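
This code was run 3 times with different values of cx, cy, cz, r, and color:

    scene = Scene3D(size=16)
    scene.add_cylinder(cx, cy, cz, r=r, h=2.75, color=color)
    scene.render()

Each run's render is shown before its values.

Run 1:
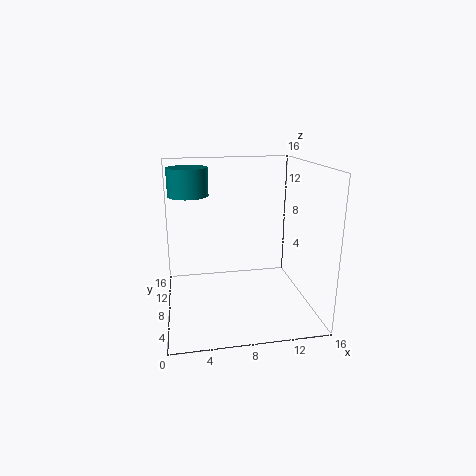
cx = 2.75, cy = 6.5, cz = 13.25, r = 2, color = 'teal'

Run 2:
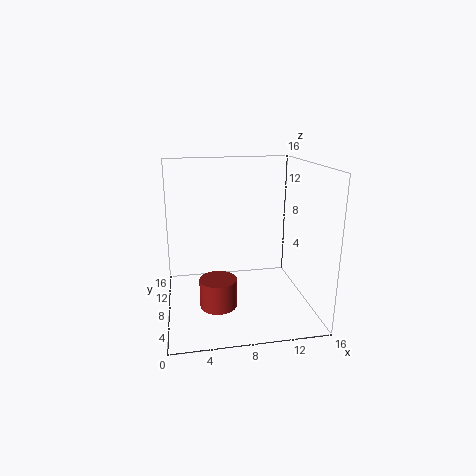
cx = 5, cy = 2, cz = 3.5, r = 1.75, color = 'brown'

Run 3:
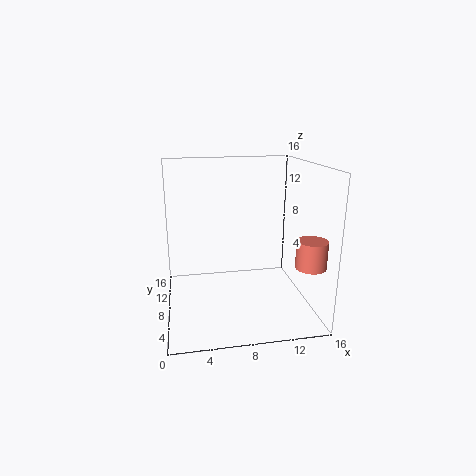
cx = 14, cy = 1.75, cz = 6.75, r = 1.5, color = 'salmon'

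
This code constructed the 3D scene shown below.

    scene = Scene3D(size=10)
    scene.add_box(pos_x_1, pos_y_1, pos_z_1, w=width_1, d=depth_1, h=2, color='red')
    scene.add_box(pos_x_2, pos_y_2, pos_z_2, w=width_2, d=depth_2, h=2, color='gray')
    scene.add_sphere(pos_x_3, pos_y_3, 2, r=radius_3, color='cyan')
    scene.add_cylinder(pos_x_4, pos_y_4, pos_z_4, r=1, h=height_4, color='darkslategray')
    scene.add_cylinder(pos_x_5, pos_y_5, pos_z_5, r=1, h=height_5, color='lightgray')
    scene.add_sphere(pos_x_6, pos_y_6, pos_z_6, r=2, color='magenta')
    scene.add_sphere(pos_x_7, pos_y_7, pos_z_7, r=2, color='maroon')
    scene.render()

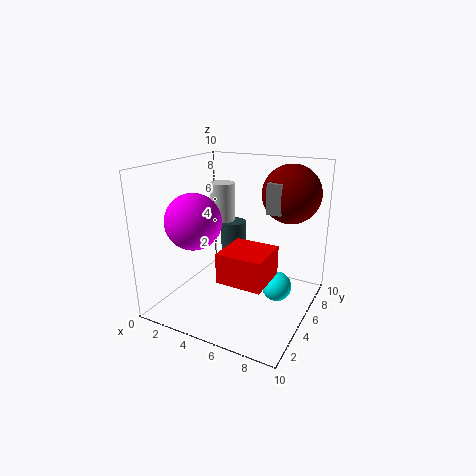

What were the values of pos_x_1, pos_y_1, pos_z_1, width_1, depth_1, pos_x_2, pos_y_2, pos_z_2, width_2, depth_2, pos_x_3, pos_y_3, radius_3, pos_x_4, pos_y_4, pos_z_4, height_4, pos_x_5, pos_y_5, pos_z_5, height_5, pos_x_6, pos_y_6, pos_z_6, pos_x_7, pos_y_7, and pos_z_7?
pos_x_1 = 5
pos_y_1 = 2
pos_z_1 = 3
width_1 = 3
depth_1 = 3
pos_x_2 = 7
pos_y_2 = 5
pos_z_2 = 7
width_2 = 1
depth_2 = 1
pos_x_3 = 8
pos_y_3 = 5
radius_3 = 1
pos_x_4 = 3
pos_y_4 = 8
pos_z_4 = 1
height_4 = 4
pos_x_5 = 2
pos_y_5 = 8
pos_z_5 = 5
height_5 = 3
pos_x_6 = 2
pos_y_6 = 4
pos_z_6 = 6
pos_x_7 = 8
pos_y_7 = 7
pos_z_7 = 8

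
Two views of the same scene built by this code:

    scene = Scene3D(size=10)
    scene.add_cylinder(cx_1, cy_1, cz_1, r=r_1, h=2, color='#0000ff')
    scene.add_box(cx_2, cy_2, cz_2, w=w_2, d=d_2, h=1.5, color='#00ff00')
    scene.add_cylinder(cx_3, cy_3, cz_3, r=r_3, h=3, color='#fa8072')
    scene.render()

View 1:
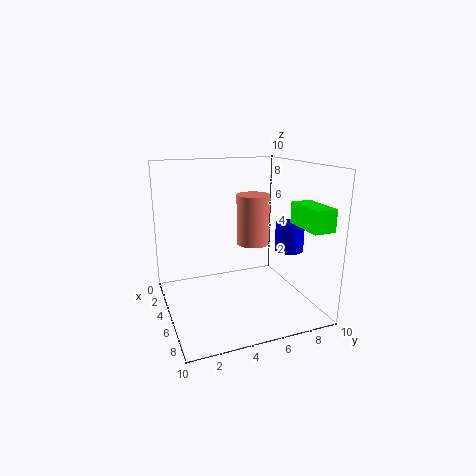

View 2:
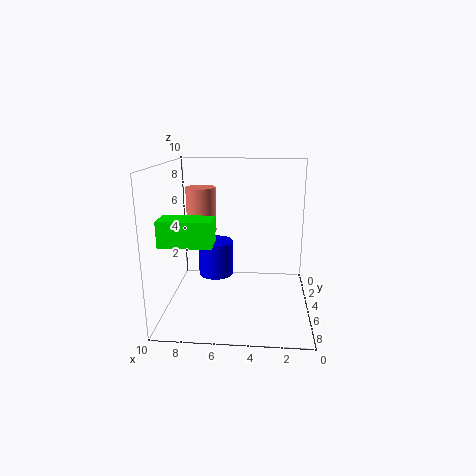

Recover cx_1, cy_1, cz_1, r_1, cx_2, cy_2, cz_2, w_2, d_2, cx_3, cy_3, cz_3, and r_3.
cx_1 = 6, cy_1 = 8.5, cz_1 = 4, r_1 = 1, cx_2 = 6, cy_2 = 8.5, cz_2 = 6, w_2 = 3, d_2 = 1.5, cx_3 = 7.5, cy_3 = 5, cz_3 = 5.5, r_3 = 1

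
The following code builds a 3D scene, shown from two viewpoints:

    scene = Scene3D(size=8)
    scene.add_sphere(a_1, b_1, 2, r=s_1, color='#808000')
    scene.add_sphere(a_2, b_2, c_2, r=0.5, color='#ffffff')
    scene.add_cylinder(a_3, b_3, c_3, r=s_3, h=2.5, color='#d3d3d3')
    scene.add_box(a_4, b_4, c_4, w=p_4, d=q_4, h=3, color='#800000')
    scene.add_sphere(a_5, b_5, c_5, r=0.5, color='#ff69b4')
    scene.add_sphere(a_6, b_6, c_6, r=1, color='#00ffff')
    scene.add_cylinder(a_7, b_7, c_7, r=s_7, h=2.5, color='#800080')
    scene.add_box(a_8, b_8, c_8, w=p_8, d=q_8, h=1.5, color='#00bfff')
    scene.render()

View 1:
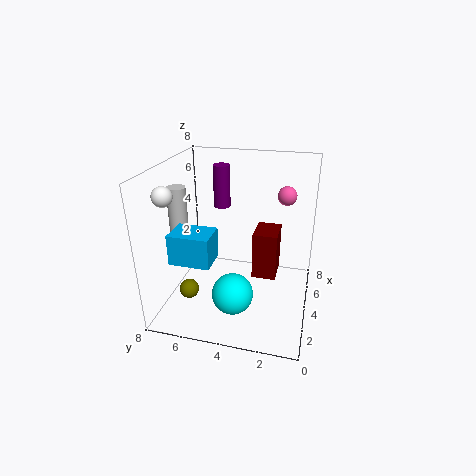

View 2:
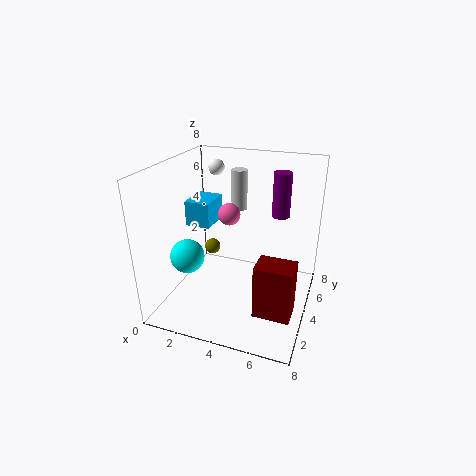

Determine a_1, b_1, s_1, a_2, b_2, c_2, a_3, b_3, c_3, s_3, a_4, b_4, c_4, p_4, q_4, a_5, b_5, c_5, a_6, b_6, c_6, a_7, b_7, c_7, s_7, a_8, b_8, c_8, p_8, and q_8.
a_1 = 1.5
b_1 = 6
s_1 = 0.5
a_2 = 1.5
b_2 = 7
c_2 = 7
a_3 = 3
b_3 = 7
c_3 = 4.5
s_3 = 0.5
a_4 = 5.5
b_4 = 2
c_4 = 0.5
p_4 = 2
q_4 = 1.5
a_5 = 4.5
b_5 = 1.5
c_5 = 6.5
a_6 = 1
b_6 = 3.5
c_6 = 2.5
a_7 = 6
b_7 = 5.5
c_7 = 5
s_7 = 0.5
a_8 = 0.5
b_8 = 4.5
c_8 = 4
p_8 = 1.5
q_8 = 2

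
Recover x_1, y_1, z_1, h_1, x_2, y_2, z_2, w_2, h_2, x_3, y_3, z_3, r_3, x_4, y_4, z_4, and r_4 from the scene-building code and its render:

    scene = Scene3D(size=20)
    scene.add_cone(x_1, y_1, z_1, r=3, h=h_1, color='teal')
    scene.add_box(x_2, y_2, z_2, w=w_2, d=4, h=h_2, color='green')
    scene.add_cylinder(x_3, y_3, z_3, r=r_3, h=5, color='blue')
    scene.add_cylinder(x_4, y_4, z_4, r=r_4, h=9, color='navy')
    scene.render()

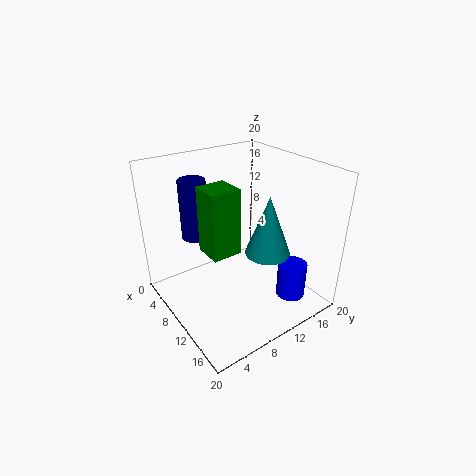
x_1 = 14, y_1 = 12, z_1 = 9, h_1 = 8, x_2 = 8, y_2 = 5, z_2 = 9, w_2 = 4, h_2 = 9, x_3 = 16, y_3 = 15, z_3 = 2, r_3 = 2, x_4 = 3, y_4 = 7, z_4 = 8, r_4 = 2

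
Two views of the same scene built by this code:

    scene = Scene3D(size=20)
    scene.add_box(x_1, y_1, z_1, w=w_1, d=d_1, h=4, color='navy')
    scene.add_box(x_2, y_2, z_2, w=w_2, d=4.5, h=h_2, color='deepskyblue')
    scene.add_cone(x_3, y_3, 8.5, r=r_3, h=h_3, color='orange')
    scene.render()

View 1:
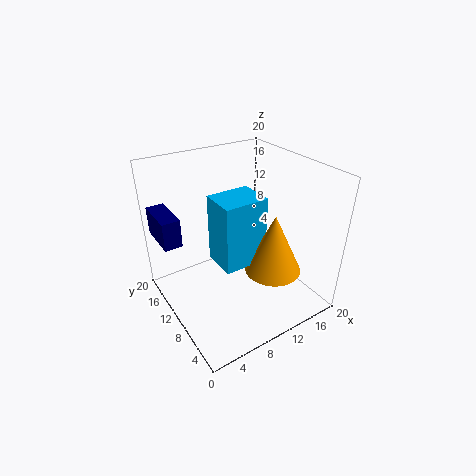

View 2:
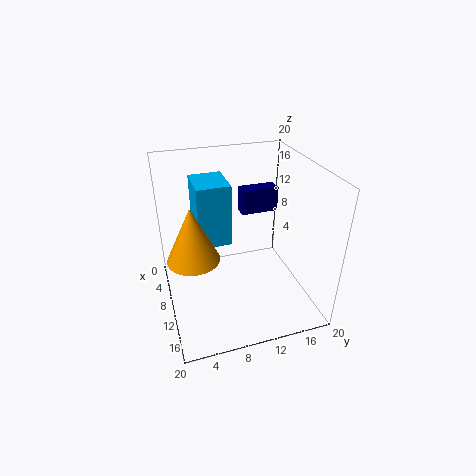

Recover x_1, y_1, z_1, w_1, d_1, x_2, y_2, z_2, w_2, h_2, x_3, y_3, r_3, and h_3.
x_1 = 0.5
y_1 = 13
z_1 = 9.5
w_1 = 2.5
d_1 = 6
x_2 = 5
y_2 = 4.5
z_2 = 9.5
w_2 = 5.5
h_2 = 8.5
x_3 = 11
y_3 = 3.5
r_3 = 3.5
h_3 = 7.5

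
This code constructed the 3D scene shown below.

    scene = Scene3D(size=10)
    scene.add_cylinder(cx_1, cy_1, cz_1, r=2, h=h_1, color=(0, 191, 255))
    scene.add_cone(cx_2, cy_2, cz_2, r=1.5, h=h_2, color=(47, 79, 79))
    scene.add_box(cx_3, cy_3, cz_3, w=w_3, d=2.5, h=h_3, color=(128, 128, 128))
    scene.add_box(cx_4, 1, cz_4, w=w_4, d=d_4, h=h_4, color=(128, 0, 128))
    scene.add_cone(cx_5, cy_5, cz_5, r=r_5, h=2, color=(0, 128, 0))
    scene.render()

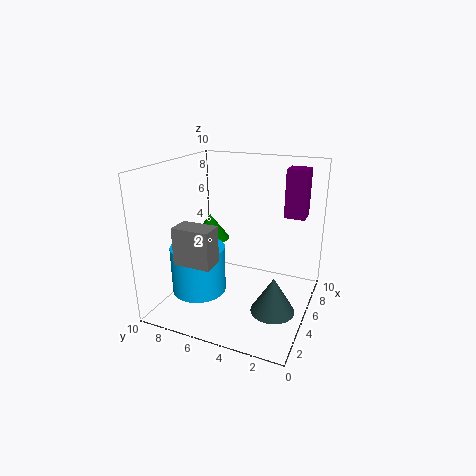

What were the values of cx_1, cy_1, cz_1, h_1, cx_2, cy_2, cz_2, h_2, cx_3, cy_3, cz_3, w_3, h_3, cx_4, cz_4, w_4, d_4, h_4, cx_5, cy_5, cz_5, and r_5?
cx_1 = 4.5
cy_1 = 8
cz_1 = 0.5
h_1 = 3.5
cx_2 = 4
cy_2 = 2
cz_2 = 0.5
h_2 = 2.5
cx_3 = 1.5
cy_3 = 5.5
cz_3 = 4
w_3 = 1.5
h_3 = 2.5
cx_4 = 7.5
cz_4 = 6
w_4 = 1.5
d_4 = 1.5
h_4 = 3.5
cx_5 = 7.5
cy_5 = 8.5
cz_5 = 3.5
r_5 = 1.5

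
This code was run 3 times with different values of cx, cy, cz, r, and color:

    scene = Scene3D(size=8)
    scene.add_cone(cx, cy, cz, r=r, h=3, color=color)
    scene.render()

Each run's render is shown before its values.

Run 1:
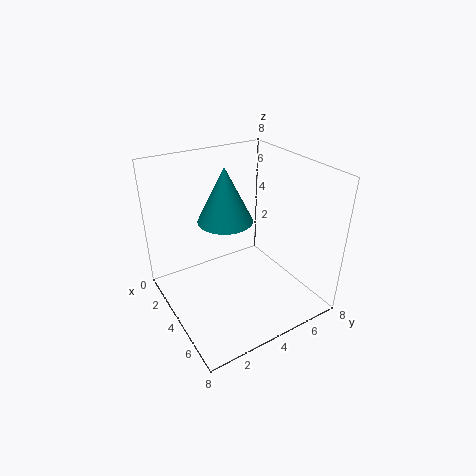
cx = 3.5, cy = 3.5, cz = 5, r = 1.5, color = 'teal'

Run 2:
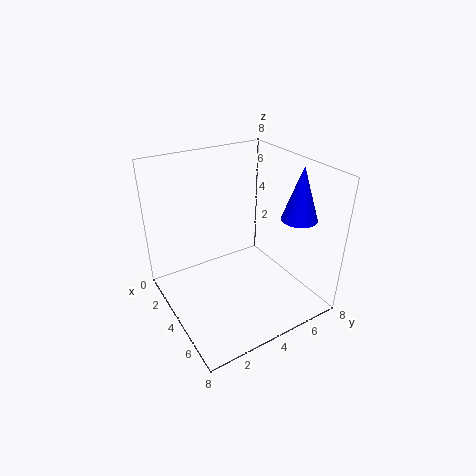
cx = 5.5, cy = 7, cz = 5, r = 1, color = 'blue'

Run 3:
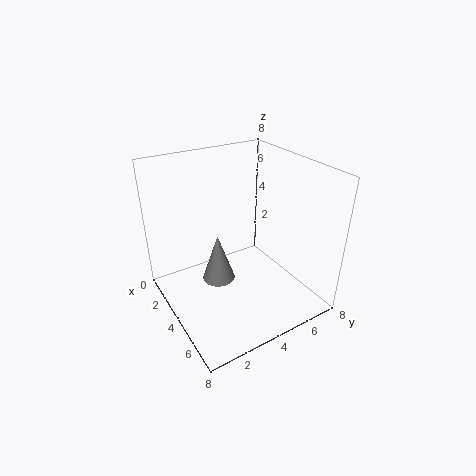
cx = 2.5, cy = 3.5, cz = 0.5, r = 1, color = 'gray'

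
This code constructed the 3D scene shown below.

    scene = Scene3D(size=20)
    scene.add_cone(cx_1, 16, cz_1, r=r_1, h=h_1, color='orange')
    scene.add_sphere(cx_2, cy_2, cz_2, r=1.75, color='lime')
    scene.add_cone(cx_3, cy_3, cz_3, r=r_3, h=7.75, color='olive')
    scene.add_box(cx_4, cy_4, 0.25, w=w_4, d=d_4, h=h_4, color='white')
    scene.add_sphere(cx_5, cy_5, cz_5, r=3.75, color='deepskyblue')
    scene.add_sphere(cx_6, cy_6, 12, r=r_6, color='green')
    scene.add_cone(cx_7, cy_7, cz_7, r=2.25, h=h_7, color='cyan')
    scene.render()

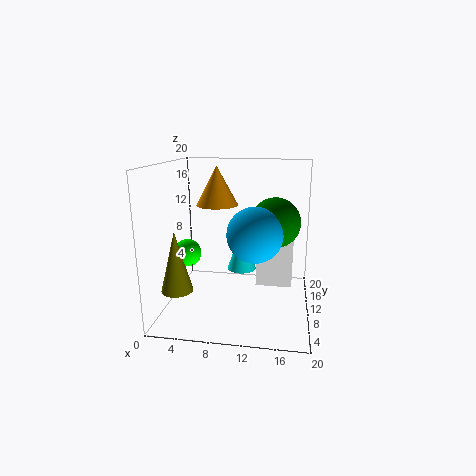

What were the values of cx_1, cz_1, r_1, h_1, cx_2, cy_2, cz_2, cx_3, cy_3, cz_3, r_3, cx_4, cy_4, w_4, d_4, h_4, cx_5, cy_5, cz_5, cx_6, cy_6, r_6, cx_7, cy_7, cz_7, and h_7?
cx_1 = 5.75; cz_1 = 13.25; r_1 = 3.25; h_1 = 6; cx_2 = 4.25; cy_2 = 5.25; cz_2 = 9.25; cx_3 = 3.25; cy_3 = 3.5; cz_3 = 4.75; r_3 = 2; cx_4 = 12; cy_4 = 15.5; w_4 = 5.75; d_4 = 4.5; h_4 = 8.75; cx_5 = 12.5; cy_5 = 8.5; cz_5 = 11; cx_6 = 15; cy_6 = 11.5; r_6 = 3.5; cx_7 = 9.75; cy_7 = 15.25; cz_7 = 3.25; h_7 = 7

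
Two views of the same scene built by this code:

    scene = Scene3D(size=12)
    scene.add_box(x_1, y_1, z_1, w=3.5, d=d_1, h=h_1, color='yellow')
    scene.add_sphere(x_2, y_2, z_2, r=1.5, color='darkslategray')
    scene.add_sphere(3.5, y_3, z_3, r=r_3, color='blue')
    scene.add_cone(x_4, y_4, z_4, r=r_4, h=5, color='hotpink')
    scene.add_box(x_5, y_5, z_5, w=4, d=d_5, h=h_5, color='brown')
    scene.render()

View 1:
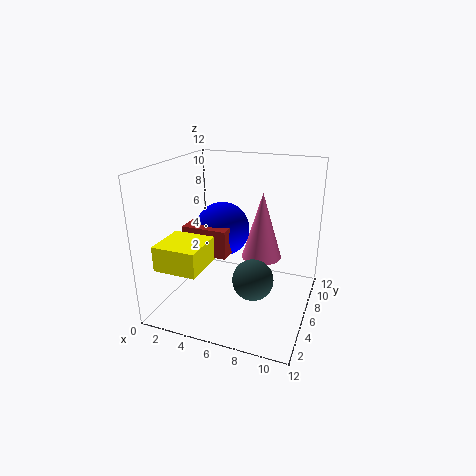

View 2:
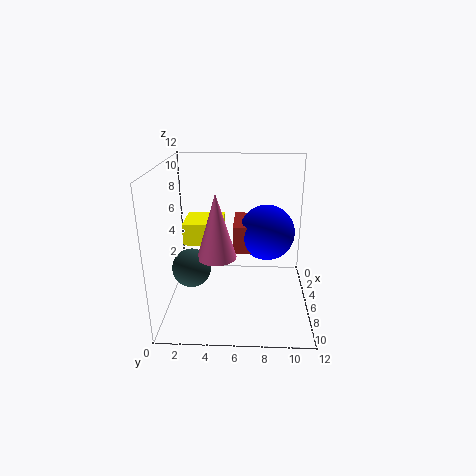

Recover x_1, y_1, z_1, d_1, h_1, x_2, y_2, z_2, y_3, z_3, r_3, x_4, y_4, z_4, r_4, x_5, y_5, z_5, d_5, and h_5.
x_1 = 1; y_1 = 1; z_1 = 4.5; d_1 = 3.5; h_1 = 2; x_2 = 8.5; y_2 = 2.5; z_2 = 4.5; y_3 = 8.5; z_3 = 5.5; r_3 = 2.5; x_4 = 8.5; y_4 = 4.5; z_4 = 5.5; r_4 = 1.5; x_5 = 1; y_5 = 5.5; z_5 = 4; d_5 = 2; h_5 = 2.5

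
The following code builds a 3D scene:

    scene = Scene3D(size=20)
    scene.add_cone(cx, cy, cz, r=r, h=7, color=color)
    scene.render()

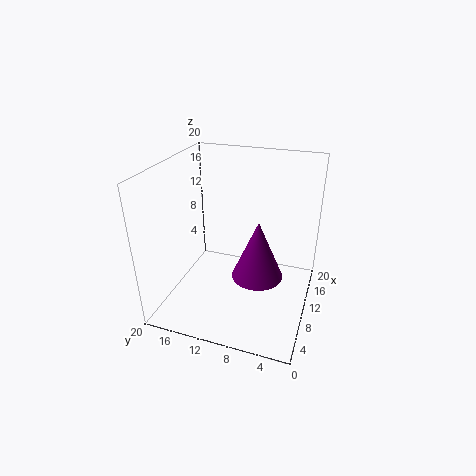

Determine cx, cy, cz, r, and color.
cx = 4; cy = 5.5; cz = 9; r = 3; color = 'purple'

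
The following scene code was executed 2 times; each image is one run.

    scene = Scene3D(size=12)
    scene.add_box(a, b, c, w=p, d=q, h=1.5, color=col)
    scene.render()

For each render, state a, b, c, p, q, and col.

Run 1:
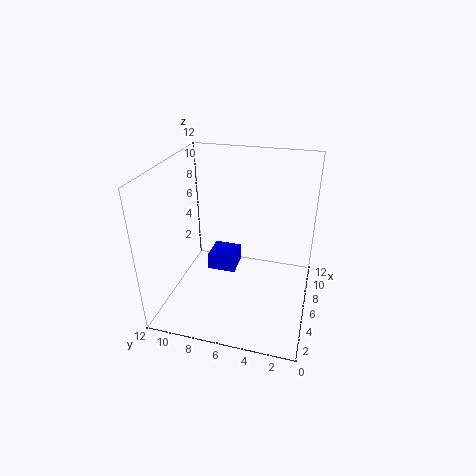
a = 6.5, b = 6.5, c = 2, p = 2.5, q = 2.5, col = 'blue'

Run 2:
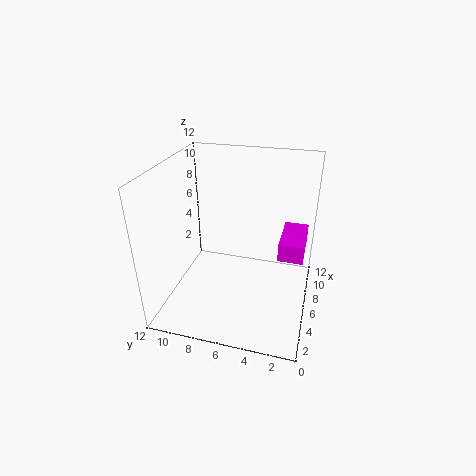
a = 5, b = 0.5, c = 5, p = 4, q = 2, col = 'magenta'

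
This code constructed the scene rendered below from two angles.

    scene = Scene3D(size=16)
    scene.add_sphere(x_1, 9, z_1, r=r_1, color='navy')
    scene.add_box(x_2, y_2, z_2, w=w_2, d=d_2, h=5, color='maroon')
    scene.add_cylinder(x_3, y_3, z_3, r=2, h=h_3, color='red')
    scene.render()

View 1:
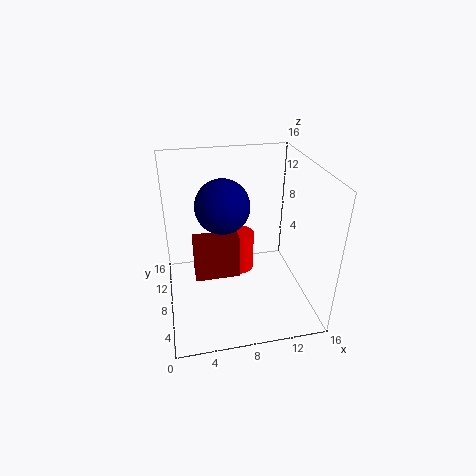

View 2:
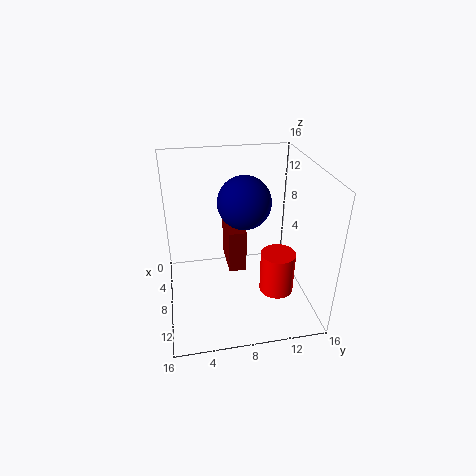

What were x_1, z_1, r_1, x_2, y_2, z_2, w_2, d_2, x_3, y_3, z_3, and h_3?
x_1 = 6.5
z_1 = 11.5
r_1 = 3
x_2 = 3
y_2 = 7
z_2 = 3.5
w_2 = 5
d_2 = 2
x_3 = 9
y_3 = 12.5
z_3 = 1
h_3 = 5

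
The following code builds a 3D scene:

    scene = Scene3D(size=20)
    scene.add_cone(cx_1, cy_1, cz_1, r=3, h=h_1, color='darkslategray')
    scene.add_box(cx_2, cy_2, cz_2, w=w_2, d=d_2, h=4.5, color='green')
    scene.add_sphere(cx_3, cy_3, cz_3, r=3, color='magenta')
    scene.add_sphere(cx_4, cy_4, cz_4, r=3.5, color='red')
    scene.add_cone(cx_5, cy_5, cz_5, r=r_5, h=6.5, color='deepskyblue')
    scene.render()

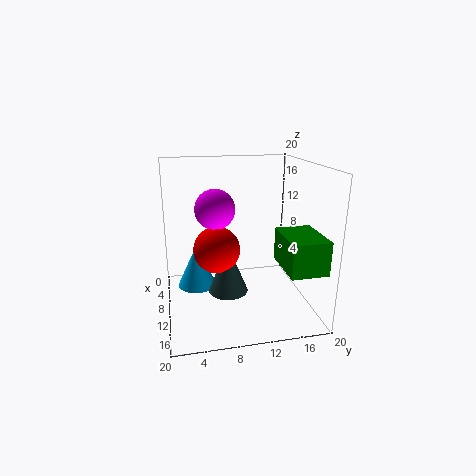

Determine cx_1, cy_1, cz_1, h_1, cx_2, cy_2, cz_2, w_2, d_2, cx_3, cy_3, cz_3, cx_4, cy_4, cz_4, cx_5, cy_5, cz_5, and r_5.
cx_1 = 7.5
cy_1 = 9
cz_1 = 0.5
h_1 = 7.5
cx_2 = 11
cy_2 = 15
cz_2 = 7
w_2 = 7
d_2 = 5
cx_3 = 5.5
cy_3 = 7.5
cz_3 = 13
cx_4 = 6.5
cy_4 = 7.5
cz_4 = 7
cx_5 = 4.5
cy_5 = 4.5
cz_5 = 0.5
r_5 = 3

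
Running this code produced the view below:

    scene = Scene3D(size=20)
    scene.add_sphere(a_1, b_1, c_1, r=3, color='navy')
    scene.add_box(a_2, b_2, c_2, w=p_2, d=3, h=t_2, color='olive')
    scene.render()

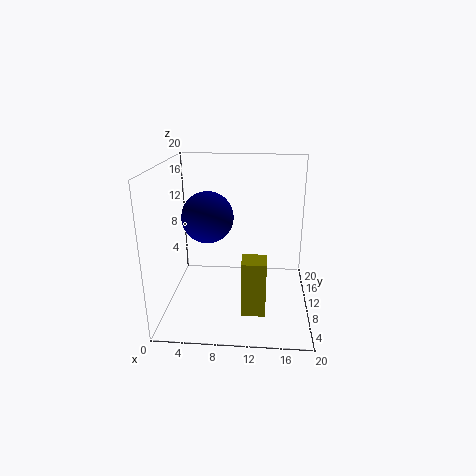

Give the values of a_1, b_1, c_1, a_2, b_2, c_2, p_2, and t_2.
a_1 = 7, b_1 = 4, c_1 = 15, a_2 = 11, b_2 = 2, c_2 = 3, p_2 = 3, t_2 = 7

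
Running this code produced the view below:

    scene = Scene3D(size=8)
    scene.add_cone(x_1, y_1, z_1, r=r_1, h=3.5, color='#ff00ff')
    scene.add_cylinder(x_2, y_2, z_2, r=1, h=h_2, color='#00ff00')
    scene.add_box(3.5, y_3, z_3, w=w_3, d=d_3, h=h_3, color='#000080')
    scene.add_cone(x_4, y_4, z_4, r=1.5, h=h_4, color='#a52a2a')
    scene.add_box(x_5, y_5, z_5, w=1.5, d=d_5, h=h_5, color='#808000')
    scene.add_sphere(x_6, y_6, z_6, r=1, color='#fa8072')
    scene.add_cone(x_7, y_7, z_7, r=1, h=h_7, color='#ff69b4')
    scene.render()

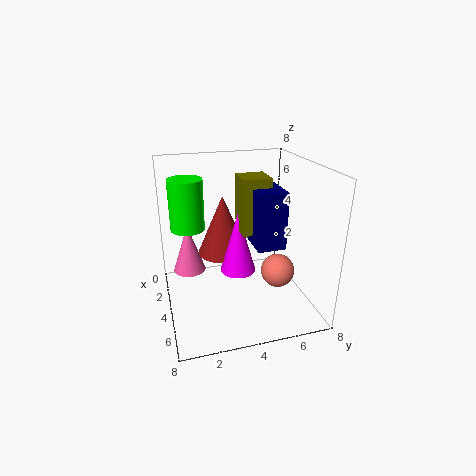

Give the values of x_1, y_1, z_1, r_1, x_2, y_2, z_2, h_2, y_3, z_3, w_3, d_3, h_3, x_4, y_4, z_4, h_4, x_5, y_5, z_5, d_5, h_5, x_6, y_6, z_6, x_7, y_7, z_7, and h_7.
x_1 = 4, y_1 = 4, z_1 = 2, r_1 = 1, x_2 = 2, y_2 = 1.5, z_2 = 4, h_2 = 3, y_3 = 4.5, z_3 = 4, w_3 = 2.5, d_3 = 1.5, h_3 = 3, x_4 = 2.5, y_4 = 3.5, z_4 = 2.5, h_4 = 3.5, x_5 = 3.5, y_5 = 4, z_5 = 4.5, d_5 = 1.5, h_5 = 3, x_6 = 4, y_6 = 6.5, z_6 = 1.5, x_7 = 1.5, y_7 = 1.5, z_7 = 1, h_7 = 3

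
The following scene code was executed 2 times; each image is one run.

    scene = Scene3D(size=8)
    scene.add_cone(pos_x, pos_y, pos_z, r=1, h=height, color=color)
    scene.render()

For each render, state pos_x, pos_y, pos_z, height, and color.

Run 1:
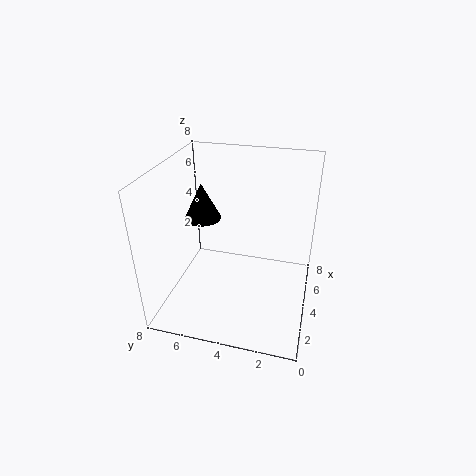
pos_x = 4
pos_y = 6
pos_z = 5
height = 2
color = 'black'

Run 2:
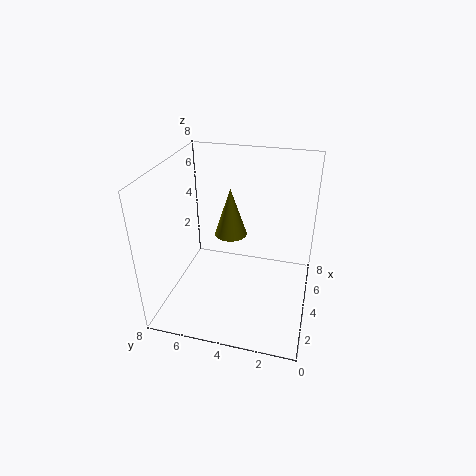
pos_x = 6
pos_y = 5
pos_z = 3
height = 3
color = 'olive'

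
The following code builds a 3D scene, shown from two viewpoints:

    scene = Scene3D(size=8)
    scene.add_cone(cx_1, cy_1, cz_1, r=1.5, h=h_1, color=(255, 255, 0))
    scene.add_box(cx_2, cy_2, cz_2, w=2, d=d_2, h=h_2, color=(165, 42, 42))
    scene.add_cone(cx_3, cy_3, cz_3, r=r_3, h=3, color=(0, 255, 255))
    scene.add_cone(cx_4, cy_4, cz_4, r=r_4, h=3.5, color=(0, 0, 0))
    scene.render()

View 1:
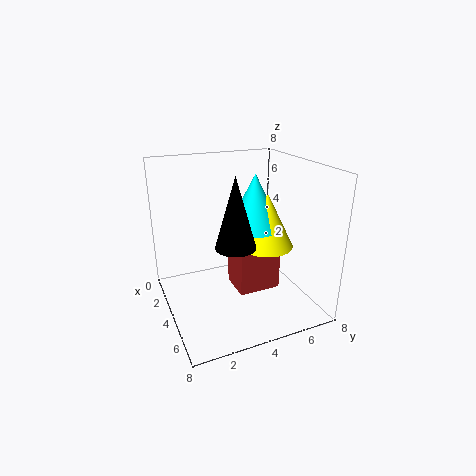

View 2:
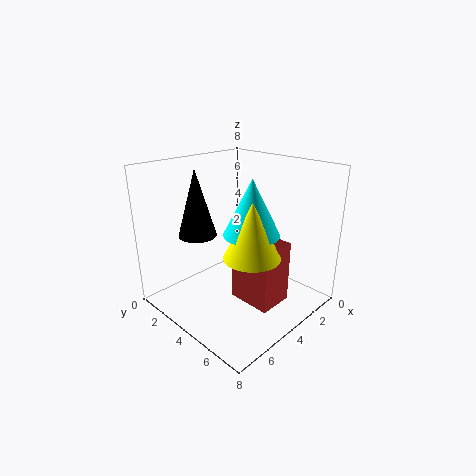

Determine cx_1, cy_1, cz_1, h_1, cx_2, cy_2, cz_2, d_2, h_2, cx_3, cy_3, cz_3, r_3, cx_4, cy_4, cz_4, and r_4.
cx_1 = 4.5
cy_1 = 5.5
cz_1 = 3.5
h_1 = 3
cx_2 = 2.5
cy_2 = 4
cz_2 = 0.5
d_2 = 2.5
h_2 = 3.5
cx_3 = 4
cy_3 = 5
cz_3 = 4.5
r_3 = 1.5
cx_4 = 6
cy_4 = 3
cz_4 = 4.5
r_4 = 1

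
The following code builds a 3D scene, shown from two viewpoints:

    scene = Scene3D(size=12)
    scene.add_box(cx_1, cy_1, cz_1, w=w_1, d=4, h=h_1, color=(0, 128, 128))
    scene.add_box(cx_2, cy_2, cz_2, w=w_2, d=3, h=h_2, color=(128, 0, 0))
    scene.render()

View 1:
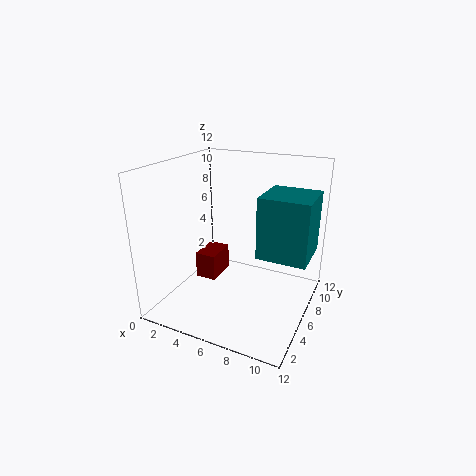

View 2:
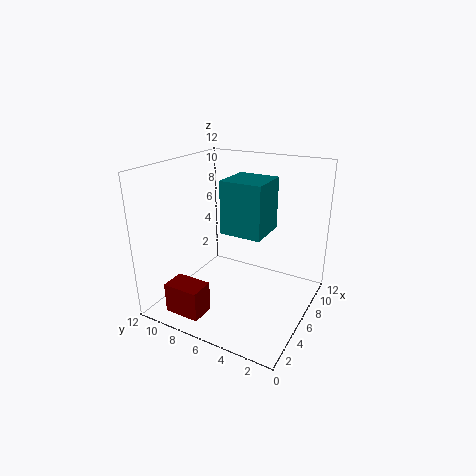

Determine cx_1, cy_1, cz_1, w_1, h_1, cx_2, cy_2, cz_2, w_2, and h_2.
cx_1 = 8
cy_1 = 5
cz_1 = 5
w_1 = 4
h_1 = 5
cx_2 = 1
cy_2 = 7
cz_2 = 0.5
w_2 = 2
h_2 = 2.5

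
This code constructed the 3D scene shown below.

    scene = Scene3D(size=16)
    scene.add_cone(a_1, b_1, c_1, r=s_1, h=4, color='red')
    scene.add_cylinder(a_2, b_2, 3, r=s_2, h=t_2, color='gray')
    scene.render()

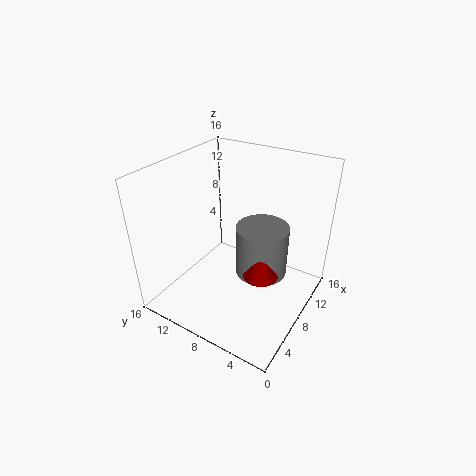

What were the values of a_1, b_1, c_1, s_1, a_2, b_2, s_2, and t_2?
a_1 = 8; b_1 = 5; c_1 = 4; s_1 = 2; a_2 = 10; b_2 = 6; s_2 = 3; t_2 = 6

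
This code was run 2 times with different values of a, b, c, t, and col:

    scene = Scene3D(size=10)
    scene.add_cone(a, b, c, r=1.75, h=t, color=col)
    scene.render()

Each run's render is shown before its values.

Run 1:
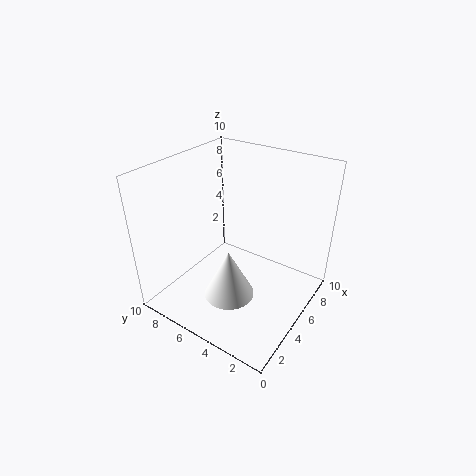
a = 3.5; b = 4.75; c = 1.25; t = 3.5; col = 'white'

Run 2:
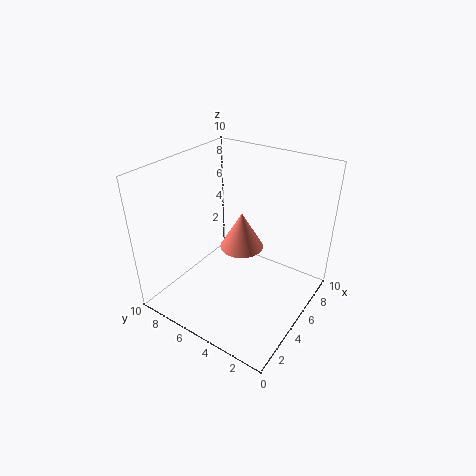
a = 7.75; b = 6.5; c = 2.25; t = 3; col = 'salmon'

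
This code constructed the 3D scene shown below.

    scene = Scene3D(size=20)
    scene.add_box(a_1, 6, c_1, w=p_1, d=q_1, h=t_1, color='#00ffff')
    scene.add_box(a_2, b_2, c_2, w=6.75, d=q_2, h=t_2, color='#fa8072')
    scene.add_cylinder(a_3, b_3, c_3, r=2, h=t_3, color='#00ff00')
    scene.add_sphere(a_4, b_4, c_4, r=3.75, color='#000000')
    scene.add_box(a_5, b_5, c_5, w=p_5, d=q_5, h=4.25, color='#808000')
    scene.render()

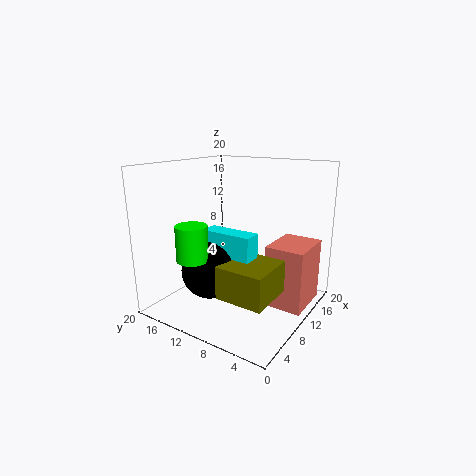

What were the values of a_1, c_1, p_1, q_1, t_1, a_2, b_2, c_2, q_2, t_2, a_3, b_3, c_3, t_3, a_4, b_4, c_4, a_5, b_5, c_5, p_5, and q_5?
a_1 = 6
c_1 = 4.5
p_1 = 2.5
q_1 = 7
t_1 = 7.25
a_2 = 9.5
b_2 = 0.25
c_2 = 1.25
q_2 = 5.25
t_2 = 8.5
a_3 = 2.75
b_3 = 12
c_3 = 8.75
t_3 = 4.5
a_4 = 5.5
b_4 = 11.5
c_4 = 6.5
a_5 = 3
b_5 = 2.5
c_5 = 4.25
p_5 = 6.5
q_5 = 6.25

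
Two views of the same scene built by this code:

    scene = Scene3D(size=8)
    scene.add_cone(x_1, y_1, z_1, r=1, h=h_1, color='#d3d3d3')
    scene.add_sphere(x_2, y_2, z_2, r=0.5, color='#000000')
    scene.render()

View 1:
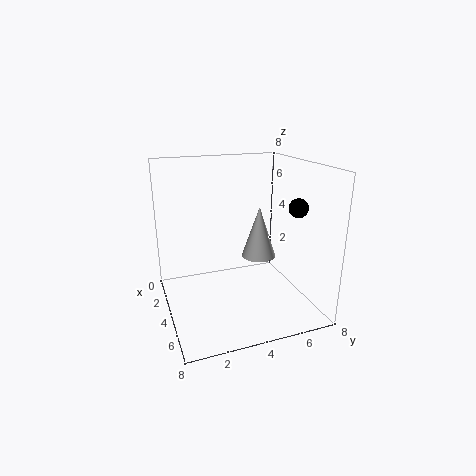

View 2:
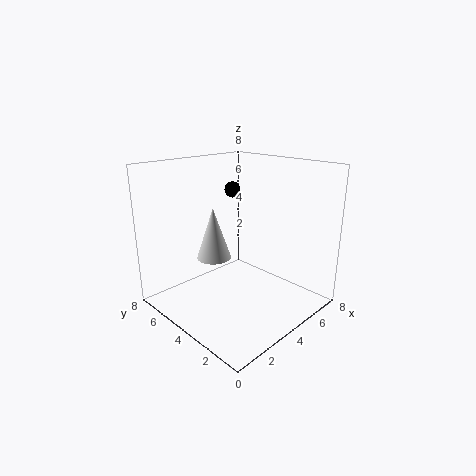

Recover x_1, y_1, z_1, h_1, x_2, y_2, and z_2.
x_1 = 3.5; y_1 = 5.5; z_1 = 2.5; h_1 = 3; x_2 = 6; y_2 = 6.5; z_2 = 6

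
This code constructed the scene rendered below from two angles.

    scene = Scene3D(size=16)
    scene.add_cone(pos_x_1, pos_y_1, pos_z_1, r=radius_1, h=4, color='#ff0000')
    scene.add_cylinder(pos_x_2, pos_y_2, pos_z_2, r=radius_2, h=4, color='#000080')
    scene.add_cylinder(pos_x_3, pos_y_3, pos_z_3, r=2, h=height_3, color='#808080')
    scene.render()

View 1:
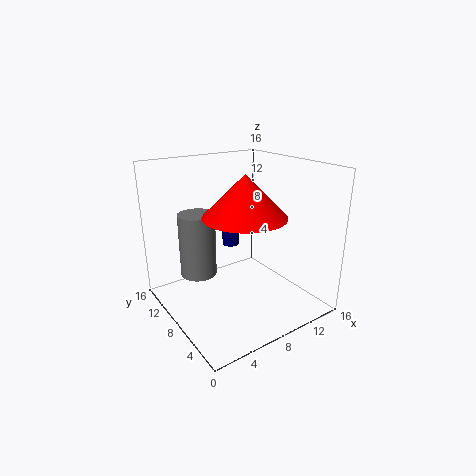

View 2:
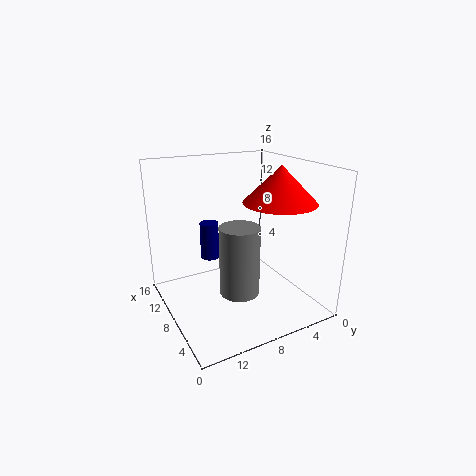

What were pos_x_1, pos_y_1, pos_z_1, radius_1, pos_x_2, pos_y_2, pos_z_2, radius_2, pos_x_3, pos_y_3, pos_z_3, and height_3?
pos_x_1 = 6
pos_y_1 = 4
pos_z_1 = 12
radius_1 = 4
pos_x_2 = 9
pos_y_2 = 11
pos_z_2 = 6
radius_2 = 1
pos_x_3 = 4
pos_y_3 = 10
pos_z_3 = 4
height_3 = 7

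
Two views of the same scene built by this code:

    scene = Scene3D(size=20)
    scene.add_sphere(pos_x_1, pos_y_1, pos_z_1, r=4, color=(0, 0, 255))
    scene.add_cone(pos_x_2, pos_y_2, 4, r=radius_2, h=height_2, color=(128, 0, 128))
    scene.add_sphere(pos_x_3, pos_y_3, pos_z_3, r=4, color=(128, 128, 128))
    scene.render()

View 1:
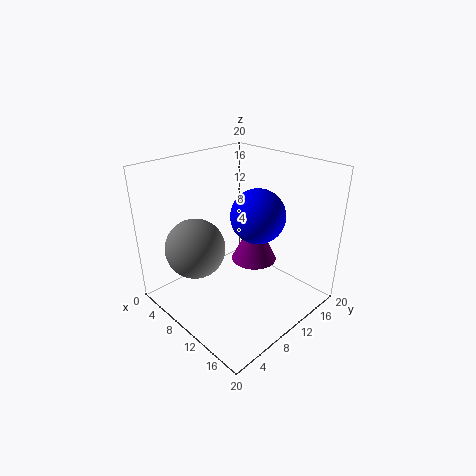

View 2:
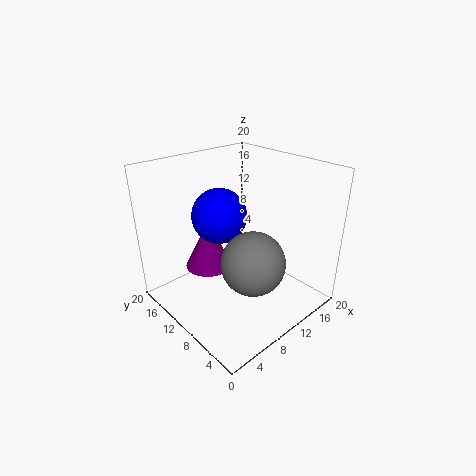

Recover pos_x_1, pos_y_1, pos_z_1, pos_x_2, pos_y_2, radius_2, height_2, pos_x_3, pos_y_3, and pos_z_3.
pos_x_1 = 10
pos_y_1 = 14
pos_z_1 = 12
pos_x_2 = 8.5
pos_y_2 = 15
radius_2 = 3.5
height_2 = 7
pos_x_3 = 7.5
pos_y_3 = 4.5
pos_z_3 = 9.5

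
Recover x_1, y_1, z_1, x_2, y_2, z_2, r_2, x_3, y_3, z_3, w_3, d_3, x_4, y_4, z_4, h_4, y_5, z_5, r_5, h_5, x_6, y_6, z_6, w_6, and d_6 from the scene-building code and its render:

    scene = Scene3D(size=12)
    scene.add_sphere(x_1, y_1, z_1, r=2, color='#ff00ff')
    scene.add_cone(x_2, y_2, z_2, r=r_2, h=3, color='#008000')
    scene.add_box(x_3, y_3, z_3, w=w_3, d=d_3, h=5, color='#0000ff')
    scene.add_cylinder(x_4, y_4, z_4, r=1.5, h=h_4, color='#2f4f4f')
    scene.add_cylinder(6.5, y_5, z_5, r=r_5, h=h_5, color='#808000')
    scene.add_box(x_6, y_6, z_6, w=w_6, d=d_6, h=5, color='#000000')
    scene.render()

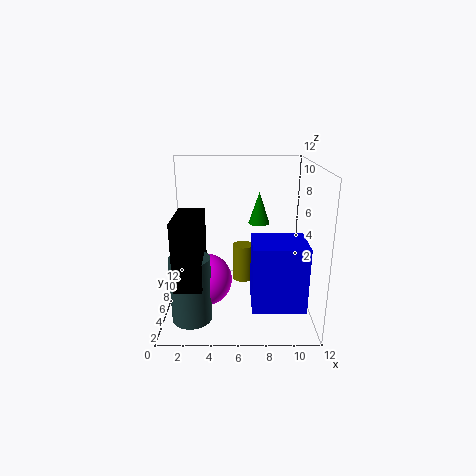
x_1 = 3.5; y_1 = 3.5; z_1 = 3.5; x_2 = 8; y_2 = 10; z_2 = 6; r_2 = 1; x_3 = 7; y_3 = 1; z_3 = 2; w_3 = 4; d_3 = 3.5; x_4 = 2.5; y_4 = 2; z_4 = 1; h_4 = 5; y_5 = 9.5; z_5 = 0.5; r_5 = 1; h_5 = 3.5; x_6 = 1.5; y_6 = 0.5; z_6 = 4; w_6 = 2; d_6 = 4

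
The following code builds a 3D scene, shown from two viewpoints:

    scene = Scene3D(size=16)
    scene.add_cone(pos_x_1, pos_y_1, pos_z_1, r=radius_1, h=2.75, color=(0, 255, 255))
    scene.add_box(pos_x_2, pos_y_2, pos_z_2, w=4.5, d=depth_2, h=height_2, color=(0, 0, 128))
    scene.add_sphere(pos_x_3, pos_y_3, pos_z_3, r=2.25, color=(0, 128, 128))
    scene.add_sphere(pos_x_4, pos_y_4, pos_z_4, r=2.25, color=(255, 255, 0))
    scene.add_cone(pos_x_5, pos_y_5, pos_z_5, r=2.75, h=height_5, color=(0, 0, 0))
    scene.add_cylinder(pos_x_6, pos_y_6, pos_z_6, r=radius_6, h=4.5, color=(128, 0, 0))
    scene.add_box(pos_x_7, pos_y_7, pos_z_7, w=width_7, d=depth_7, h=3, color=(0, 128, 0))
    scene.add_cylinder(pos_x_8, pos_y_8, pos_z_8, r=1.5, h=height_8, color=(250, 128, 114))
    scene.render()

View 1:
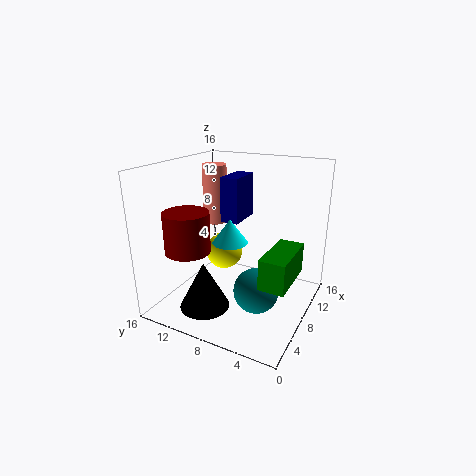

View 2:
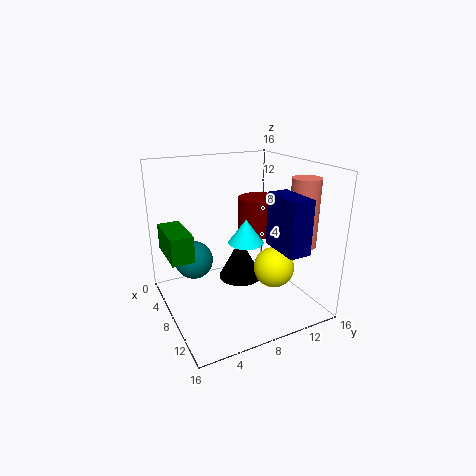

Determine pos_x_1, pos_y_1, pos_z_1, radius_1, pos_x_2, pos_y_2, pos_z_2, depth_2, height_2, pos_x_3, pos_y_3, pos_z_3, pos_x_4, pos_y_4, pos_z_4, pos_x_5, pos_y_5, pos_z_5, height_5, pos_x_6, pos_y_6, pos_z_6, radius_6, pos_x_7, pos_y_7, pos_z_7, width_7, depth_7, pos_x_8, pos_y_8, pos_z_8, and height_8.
pos_x_1 = 8
pos_y_1 = 9
pos_z_1 = 7.25
radius_1 = 2
pos_x_2 = 11
pos_y_2 = 9.75
pos_z_2 = 8.25
depth_2 = 2.25
height_2 = 5.5
pos_x_3 = 4.25
pos_y_3 = 4
pos_z_3 = 4.5
pos_x_4 = 10.5
pos_y_4 = 11.25
pos_z_4 = 4.75
pos_x_5 = 4.25
pos_y_5 = 10.25
pos_z_5 = 0.75
height_5 = 5.25
pos_x_6 = 4.75
pos_y_6 = 12.5
pos_z_6 = 6.75
radius_6 = 2.5
pos_x_7 = 2.25
pos_y_7 = 0.5
pos_z_7 = 6
width_7 = 5.5
depth_7 = 2.5
pos_x_8 = 12.25
pos_y_8 = 13.5
pos_z_8 = 7.75
height_8 = 7.25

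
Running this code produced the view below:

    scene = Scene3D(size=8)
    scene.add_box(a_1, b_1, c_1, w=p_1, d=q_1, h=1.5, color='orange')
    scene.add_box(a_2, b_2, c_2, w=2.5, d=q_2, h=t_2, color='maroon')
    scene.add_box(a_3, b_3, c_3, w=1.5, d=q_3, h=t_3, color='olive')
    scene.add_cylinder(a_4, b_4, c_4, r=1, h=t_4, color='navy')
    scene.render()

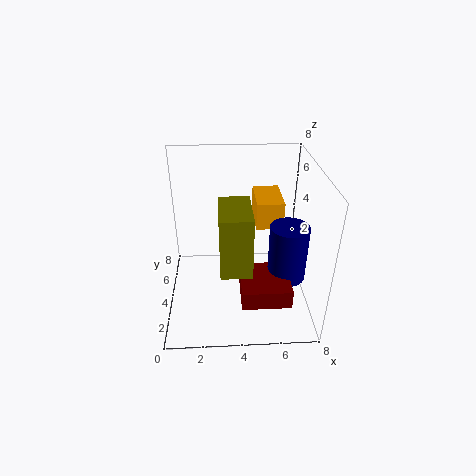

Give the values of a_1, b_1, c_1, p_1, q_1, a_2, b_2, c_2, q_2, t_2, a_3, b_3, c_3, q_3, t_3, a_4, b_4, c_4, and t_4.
a_1 = 5, b_1 = 4, c_1 = 4.5, p_1 = 1.5, q_1 = 2.5, a_2 = 4, b_2 = 0.5, c_2 = 2, q_2 = 2.5, t_2 = 1, a_3 = 3, b_3 = 0.5, c_3 = 4, q_3 = 2.5, t_3 = 3, a_4 = 6.5, b_4 = 2.5, c_4 = 2.5, t_4 = 3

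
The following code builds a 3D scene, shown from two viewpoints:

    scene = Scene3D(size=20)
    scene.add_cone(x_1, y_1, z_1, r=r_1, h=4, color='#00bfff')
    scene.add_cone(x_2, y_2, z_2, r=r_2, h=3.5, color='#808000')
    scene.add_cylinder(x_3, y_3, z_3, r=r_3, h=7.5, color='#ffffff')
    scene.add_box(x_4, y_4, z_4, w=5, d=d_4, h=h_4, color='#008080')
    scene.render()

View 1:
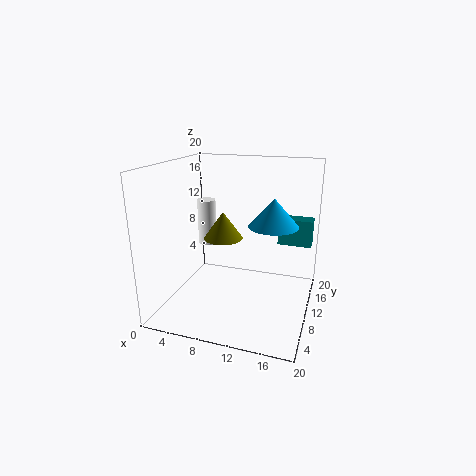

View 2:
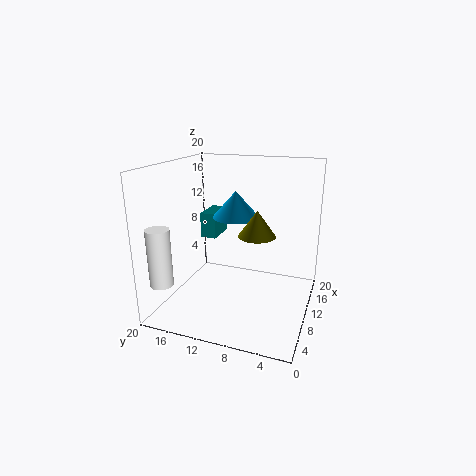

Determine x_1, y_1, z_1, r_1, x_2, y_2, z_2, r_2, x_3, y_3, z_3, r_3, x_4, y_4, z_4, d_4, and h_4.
x_1 = 14.5, y_1 = 12, z_1 = 11.5, r_1 = 3.5, x_2 = 9, y_2 = 7, z_2 = 11, r_2 = 2.5, x_3 = 2, y_3 = 17.5, z_3 = 5.5, r_3 = 1.5, x_4 = 14.5, y_4 = 15.5, z_4 = 7.5, d_4 = 2.5, h_4 = 4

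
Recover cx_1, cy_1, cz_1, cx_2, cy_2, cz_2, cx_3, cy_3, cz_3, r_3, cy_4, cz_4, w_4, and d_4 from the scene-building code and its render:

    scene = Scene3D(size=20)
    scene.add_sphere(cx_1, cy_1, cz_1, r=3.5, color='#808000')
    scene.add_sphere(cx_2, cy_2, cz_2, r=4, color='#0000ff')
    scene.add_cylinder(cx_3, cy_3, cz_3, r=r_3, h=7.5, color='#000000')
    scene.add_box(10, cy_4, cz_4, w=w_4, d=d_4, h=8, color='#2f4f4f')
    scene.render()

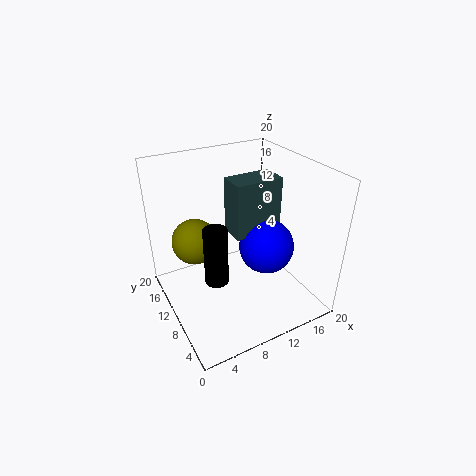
cx_1 = 6
cy_1 = 16.5
cz_1 = 7
cx_2 = 14.5
cy_2 = 9.5
cz_2 = 7.5
cx_3 = 5
cy_3 = 6.5
cz_3 = 7
r_3 = 1.5
cy_4 = 10
cz_4 = 9.5
w_4 = 7
d_4 = 4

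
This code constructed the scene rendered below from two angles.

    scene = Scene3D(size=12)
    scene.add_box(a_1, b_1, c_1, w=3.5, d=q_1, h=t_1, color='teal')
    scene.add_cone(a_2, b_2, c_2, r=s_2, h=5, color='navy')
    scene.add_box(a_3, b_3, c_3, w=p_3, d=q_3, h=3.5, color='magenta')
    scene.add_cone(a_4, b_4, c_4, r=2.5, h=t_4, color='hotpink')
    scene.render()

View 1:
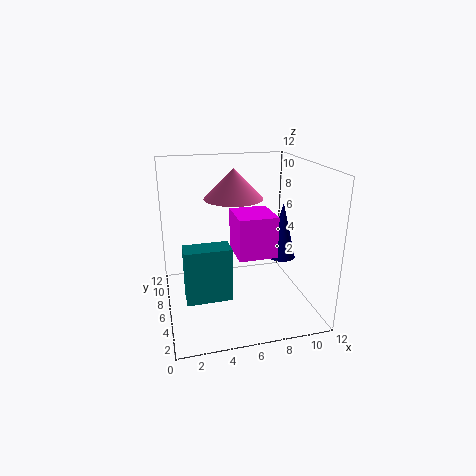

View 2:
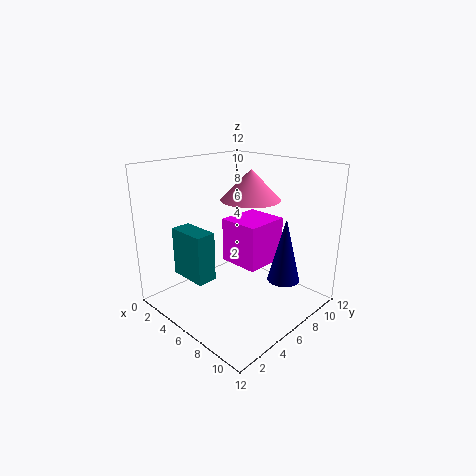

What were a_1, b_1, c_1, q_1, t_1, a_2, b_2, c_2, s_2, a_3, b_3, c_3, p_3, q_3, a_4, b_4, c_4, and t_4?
a_1 = 1.25
b_1 = 2.75
c_1 = 2.25
q_1 = 1.75
t_1 = 4.25
a_2 = 10.25
b_2 = 6.75
c_2 = 3.5
s_2 = 1.25
a_3 = 5.75
b_3 = 4.5
c_3 = 4.5
p_3 = 3.25
q_3 = 3.5
a_4 = 6
b_4 = 7.5
c_4 = 9
t_4 = 2.5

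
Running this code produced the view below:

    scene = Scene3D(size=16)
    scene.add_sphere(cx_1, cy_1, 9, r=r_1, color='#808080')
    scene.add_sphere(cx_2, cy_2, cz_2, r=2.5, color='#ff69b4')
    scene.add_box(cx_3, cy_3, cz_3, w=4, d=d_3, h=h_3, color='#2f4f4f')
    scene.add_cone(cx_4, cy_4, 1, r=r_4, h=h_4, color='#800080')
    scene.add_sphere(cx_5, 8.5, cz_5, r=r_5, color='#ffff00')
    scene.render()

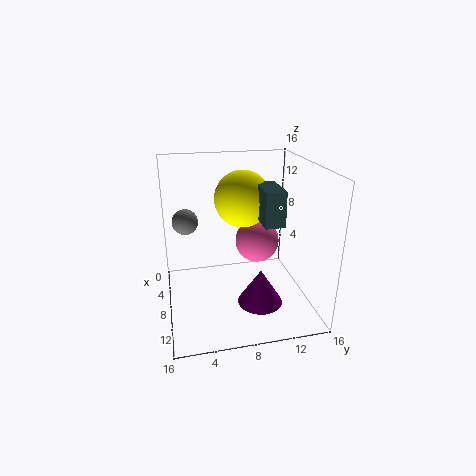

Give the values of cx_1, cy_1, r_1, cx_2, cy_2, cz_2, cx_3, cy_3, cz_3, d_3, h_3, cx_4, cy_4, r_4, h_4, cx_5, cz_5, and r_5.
cx_1 = 4.5
cy_1 = 2.5
r_1 = 1.5
cx_2 = 7
cy_2 = 10.5
cz_2 = 7
cx_3 = 9
cy_3 = 9.5
cz_3 = 11
d_3 = 2
h_3 = 3.5
cx_4 = 10.5
cy_4 = 10
r_4 = 2.5
h_4 = 4
cx_5 = 8
cz_5 = 12.5
r_5 = 3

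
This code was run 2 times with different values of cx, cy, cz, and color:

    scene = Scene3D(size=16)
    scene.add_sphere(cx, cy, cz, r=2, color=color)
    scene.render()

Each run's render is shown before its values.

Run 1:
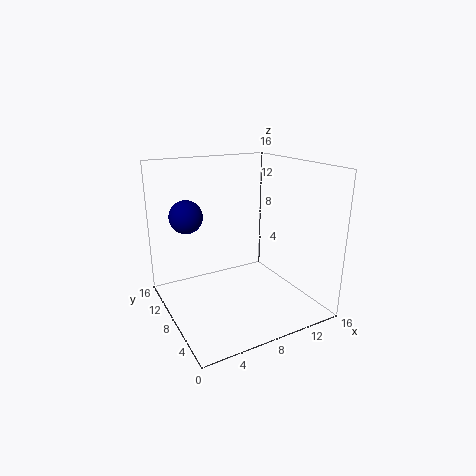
cx = 4, cy = 13.5, cz = 9.5, color = 'navy'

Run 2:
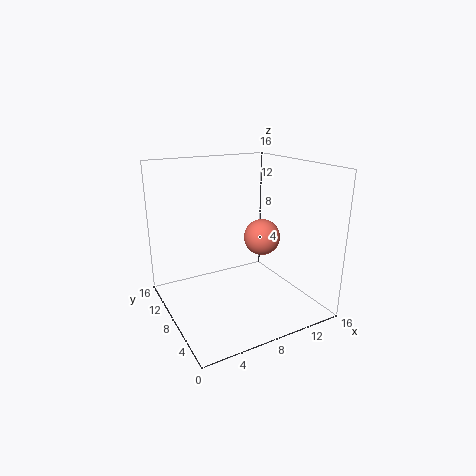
cx = 10.5, cy = 7, cz = 8, color = 'salmon'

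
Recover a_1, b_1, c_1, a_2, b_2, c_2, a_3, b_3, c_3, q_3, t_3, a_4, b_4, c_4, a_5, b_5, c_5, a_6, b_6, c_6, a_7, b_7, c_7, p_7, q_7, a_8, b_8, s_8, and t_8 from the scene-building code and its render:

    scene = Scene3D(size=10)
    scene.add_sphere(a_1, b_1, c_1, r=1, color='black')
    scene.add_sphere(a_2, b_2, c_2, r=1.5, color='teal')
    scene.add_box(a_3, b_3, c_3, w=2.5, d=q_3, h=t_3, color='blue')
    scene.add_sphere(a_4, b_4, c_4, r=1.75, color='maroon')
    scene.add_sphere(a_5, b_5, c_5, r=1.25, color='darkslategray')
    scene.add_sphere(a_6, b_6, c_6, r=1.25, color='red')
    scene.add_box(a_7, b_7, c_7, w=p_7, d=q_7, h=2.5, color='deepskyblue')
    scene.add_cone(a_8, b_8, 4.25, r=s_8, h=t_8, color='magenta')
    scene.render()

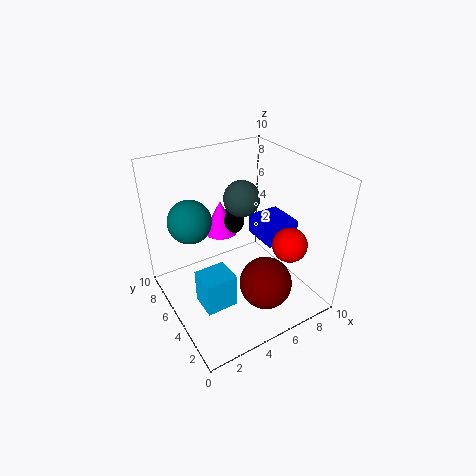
a_1 = 5.75; b_1 = 7.25; c_1 = 5; a_2 = 2.25; b_2 = 6.75; c_2 = 6.25; a_3 = 7.25; b_3 = 4.25; c_3 = 3.75; q_3 = 2.75; t_3 = 1.5; a_4 = 5.5; b_4 = 2.25; c_4 = 2.75; a_5 = 5.75; b_5 = 5.75; c_5 = 7.5; a_6 = 8.25; b_6 = 3.25; c_6 = 4.25; a_7 = 1.75; b_7 = 3.5; c_7 = 0.5; p_7 = 2.25; q_7 = 2; a_8 = 5; b_8 = 7.5; s_8 = 1.25; t_8 = 2.5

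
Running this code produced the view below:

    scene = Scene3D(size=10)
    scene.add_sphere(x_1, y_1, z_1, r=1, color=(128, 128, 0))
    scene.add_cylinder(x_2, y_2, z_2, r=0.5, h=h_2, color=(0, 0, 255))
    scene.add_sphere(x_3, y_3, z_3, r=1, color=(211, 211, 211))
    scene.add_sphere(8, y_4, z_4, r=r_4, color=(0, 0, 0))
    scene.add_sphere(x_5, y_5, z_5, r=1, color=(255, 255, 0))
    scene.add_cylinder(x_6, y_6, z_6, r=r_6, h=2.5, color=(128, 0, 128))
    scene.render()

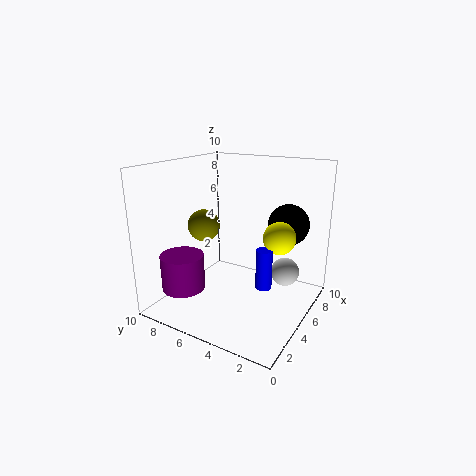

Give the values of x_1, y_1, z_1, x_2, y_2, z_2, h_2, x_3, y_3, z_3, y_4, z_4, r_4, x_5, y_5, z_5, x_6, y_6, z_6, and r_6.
x_1 = 2.5, y_1 = 6, z_1 = 6.5, x_2 = 3, y_2 = 2, z_2 = 3, h_2 = 2.5, x_3 = 6.5, y_3 = 2, z_3 = 2.5, y_4 = 2.5, z_4 = 5.5, r_4 = 1.5, x_5 = 4, y_5 = 1.5, z_5 = 6, x_6 = 2.5, y_6 = 8, z_6 = 1.5, r_6 = 1.5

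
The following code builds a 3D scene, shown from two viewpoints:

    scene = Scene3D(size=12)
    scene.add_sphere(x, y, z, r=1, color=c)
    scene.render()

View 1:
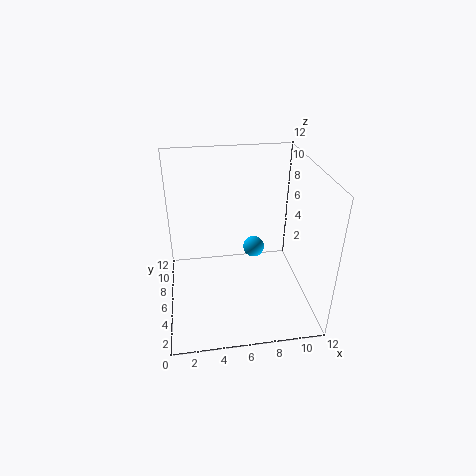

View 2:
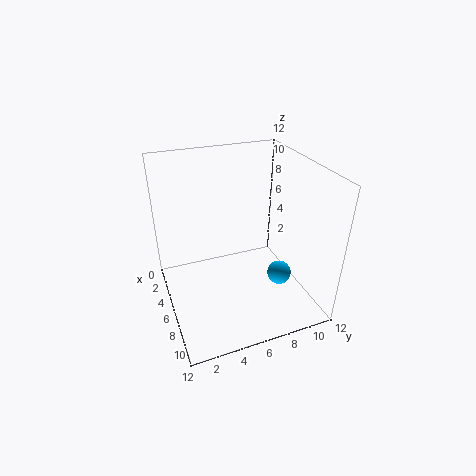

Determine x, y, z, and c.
x = 8
y = 9
z = 3
c = 'deepskyblue'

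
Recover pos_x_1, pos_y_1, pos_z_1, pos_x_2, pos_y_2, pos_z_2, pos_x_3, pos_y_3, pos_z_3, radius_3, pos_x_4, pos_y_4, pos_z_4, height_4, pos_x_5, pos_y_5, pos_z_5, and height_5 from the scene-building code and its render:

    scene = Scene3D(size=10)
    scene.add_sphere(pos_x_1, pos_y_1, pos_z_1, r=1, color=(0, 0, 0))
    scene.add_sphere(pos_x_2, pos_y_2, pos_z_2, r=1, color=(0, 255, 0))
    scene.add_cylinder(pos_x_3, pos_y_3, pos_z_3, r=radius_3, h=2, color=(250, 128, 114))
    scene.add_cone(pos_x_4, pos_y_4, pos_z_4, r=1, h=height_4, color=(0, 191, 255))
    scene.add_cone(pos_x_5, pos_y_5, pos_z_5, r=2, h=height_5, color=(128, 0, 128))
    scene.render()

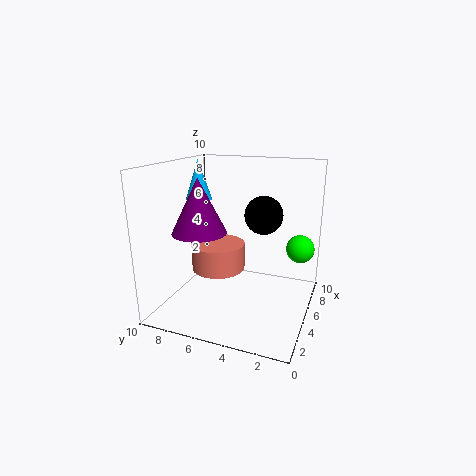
pos_x_1 = 1
pos_y_1 = 2
pos_z_1 = 8
pos_x_2 = 7
pos_y_2 = 1
pos_z_2 = 4
pos_x_3 = 6
pos_y_3 = 7
pos_z_3 = 2
radius_3 = 2
pos_x_4 = 7
pos_y_4 = 9
pos_z_4 = 7
height_4 = 3
pos_x_5 = 5
pos_y_5 = 8
pos_z_5 = 5
height_5 = 4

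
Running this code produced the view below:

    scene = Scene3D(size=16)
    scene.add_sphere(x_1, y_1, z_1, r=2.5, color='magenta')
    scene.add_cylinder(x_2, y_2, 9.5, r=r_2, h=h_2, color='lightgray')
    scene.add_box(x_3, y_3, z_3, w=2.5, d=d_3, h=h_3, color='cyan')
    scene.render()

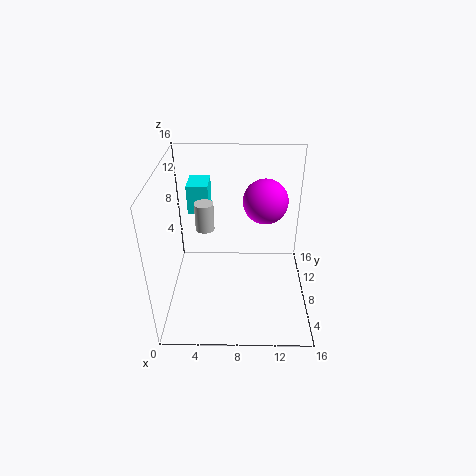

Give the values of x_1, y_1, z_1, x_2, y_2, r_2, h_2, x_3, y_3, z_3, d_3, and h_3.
x_1 = 11; y_1 = 10; z_1 = 11.5; x_2 = 4.5; y_2 = 7.5; r_2 = 1; h_2 = 3; x_3 = 2; y_3 = 11.5; z_3 = 9; d_3 = 3.5; h_3 = 3.5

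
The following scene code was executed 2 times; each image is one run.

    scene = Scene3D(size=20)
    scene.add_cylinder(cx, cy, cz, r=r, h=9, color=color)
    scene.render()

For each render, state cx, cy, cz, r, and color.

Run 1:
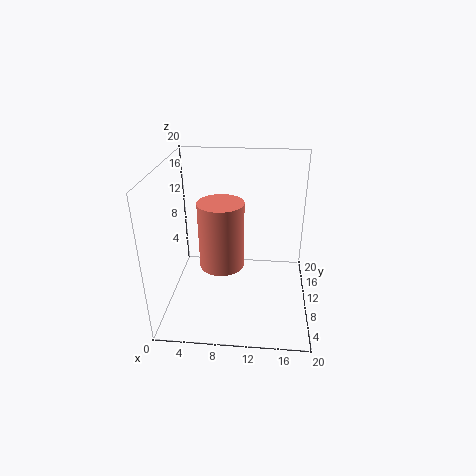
cx = 8
cy = 8
cz = 7
r = 3
color = 'salmon'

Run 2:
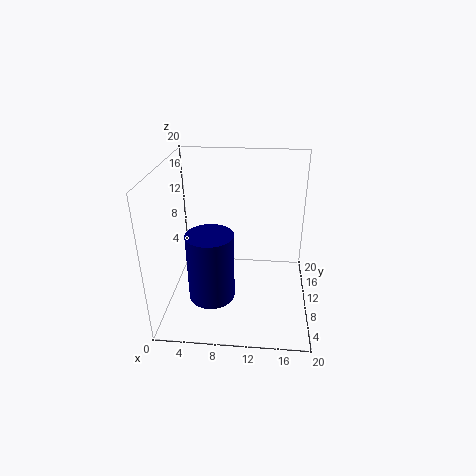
cx = 7
cy = 5
cz = 4
r = 3
color = 'navy'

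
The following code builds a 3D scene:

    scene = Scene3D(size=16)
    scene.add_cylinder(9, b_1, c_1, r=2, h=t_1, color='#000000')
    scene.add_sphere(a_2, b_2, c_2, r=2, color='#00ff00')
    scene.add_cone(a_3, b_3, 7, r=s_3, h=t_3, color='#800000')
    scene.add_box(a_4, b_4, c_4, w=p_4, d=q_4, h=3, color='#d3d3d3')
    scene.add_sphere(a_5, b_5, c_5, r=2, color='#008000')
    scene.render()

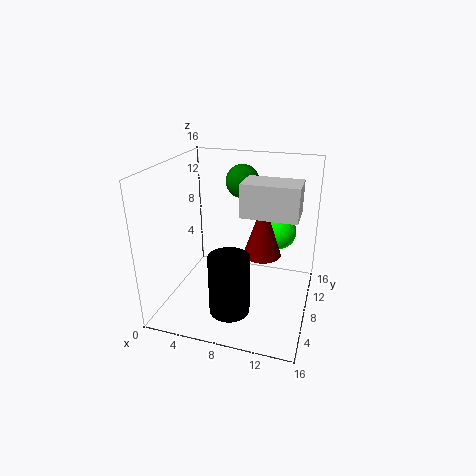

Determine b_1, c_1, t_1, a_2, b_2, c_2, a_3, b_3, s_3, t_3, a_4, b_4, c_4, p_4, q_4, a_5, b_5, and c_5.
b_1 = 2
c_1 = 3
t_1 = 6
a_2 = 12
b_2 = 11
c_2 = 8
a_3 = 11
b_3 = 7
s_3 = 2
t_3 = 6
a_4 = 10
b_4 = 2
c_4 = 13
p_4 = 5
q_4 = 3
a_5 = 7
b_5 = 13
c_5 = 13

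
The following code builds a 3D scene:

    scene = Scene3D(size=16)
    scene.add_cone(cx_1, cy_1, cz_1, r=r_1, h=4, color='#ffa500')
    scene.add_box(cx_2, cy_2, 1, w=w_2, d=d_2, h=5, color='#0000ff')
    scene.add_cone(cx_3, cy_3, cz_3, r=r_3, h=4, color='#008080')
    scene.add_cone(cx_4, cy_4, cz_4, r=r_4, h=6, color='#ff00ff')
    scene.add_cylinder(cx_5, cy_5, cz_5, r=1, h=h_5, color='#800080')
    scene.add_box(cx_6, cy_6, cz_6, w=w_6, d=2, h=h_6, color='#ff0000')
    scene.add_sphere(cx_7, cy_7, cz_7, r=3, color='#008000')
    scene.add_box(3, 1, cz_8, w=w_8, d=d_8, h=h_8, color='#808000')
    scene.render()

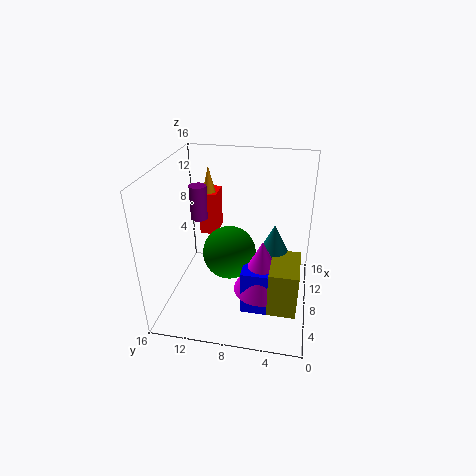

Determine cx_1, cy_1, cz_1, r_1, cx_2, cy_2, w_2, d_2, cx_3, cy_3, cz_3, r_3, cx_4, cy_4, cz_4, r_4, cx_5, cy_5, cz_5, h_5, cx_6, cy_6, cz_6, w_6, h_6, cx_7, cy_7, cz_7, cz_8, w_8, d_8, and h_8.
cx_1 = 11, cy_1 = 12, cz_1 = 11, r_1 = 1, cx_2 = 4, cy_2 = 4, w_2 = 4, d_2 = 3, cx_3 = 8, cy_3 = 4, cz_3 = 6, r_3 = 2, cx_4 = 6, cy_4 = 5, cz_4 = 3, r_4 = 3, cx_5 = 10, cy_5 = 13, cz_5 = 9, h_5 = 4, cx_6 = 10, cy_6 = 11, cz_6 = 7, w_6 = 3, h_6 = 5, cx_7 = 8, cy_7 = 9, cz_7 = 6, cz_8 = 2, w_8 = 5, d_8 = 3, h_8 = 5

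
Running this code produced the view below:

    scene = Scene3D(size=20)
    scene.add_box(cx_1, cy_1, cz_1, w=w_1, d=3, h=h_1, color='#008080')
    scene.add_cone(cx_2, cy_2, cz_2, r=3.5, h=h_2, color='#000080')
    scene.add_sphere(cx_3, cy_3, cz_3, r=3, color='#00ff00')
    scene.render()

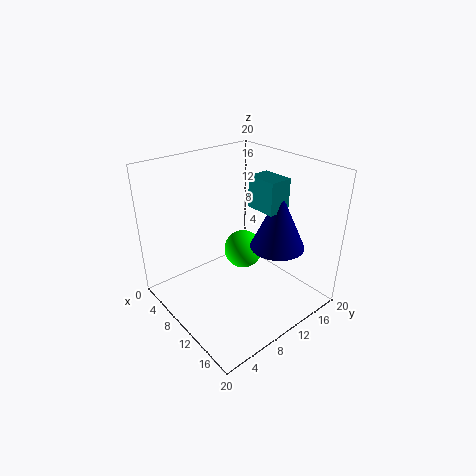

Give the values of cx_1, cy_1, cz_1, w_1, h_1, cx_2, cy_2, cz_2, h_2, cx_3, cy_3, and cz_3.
cx_1 = 12; cy_1 = 10; cz_1 = 15.5; w_1 = 4; h_1 = 4; cx_2 = 15.5; cy_2 = 12; cz_2 = 10.5; h_2 = 7.5; cx_3 = 6.5; cy_3 = 14; cz_3 = 5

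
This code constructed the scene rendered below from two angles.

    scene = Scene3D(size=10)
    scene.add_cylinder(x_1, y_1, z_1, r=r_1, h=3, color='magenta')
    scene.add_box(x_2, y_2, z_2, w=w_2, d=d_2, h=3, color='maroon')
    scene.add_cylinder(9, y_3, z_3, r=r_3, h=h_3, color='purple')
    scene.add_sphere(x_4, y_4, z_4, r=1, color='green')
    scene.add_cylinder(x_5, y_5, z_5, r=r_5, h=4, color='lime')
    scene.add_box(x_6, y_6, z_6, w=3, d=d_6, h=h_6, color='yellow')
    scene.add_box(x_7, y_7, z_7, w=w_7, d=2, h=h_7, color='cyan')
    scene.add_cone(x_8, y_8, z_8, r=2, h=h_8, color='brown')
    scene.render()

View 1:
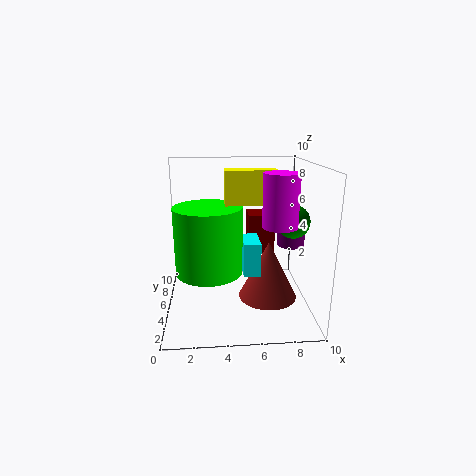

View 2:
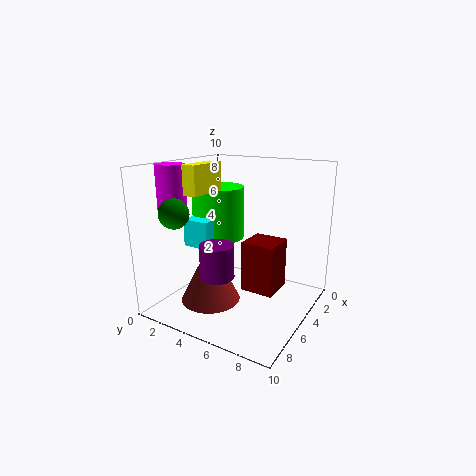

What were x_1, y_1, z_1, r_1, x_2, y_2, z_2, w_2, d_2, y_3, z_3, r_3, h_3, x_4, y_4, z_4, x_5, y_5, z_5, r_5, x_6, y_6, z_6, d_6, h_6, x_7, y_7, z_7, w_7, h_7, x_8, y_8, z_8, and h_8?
x_1 = 7; y_1 = 1; z_1 = 7; r_1 = 1; x_2 = 6; y_2 = 7; z_2 = 3; w_2 = 2; d_2 = 2; y_3 = 6; z_3 = 4; r_3 = 1; h_3 = 2; x_4 = 8; y_4 = 2; z_4 = 7; x_5 = 3; y_5 = 2; z_5 = 4; r_5 = 2; x_6 = 4; y_6 = 2; z_6 = 8; d_6 = 1; h_6 = 2; x_7 = 5; y_7 = 1; z_7 = 4; w_7 = 1; h_7 = 2; x_8 = 7; y_8 = 4; z_8 = 1; h_8 = 4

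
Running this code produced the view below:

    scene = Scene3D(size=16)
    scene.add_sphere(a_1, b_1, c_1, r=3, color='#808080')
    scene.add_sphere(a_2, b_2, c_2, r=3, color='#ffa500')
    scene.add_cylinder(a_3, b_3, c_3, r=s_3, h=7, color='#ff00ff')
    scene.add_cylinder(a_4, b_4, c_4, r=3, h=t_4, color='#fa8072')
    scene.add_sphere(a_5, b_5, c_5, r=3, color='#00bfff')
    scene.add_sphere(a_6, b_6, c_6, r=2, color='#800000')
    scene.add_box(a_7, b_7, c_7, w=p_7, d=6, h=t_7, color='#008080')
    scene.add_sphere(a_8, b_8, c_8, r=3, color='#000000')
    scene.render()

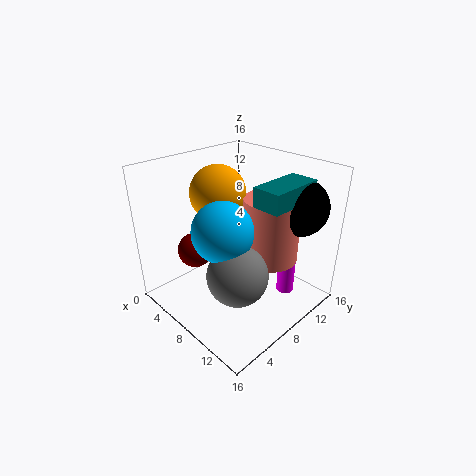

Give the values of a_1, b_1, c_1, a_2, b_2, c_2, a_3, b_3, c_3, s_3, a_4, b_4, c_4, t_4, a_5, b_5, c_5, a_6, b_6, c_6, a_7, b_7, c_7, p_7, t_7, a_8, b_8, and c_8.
a_1 = 12, b_1 = 4, c_1 = 7, a_2 = 6, b_2 = 7, c_2 = 13, a_3 = 12, b_3 = 12, c_3 = 1, s_3 = 1, a_4 = 11, b_4 = 10, c_4 = 6, t_4 = 7, a_5 = 10, b_5 = 4, c_5 = 11, a_6 = 4, b_6 = 5, c_6 = 6, a_7 = 11, b_7 = 7, c_7 = 13, p_7 = 3, t_7 = 2, a_8 = 13, b_8 = 12, c_8 = 12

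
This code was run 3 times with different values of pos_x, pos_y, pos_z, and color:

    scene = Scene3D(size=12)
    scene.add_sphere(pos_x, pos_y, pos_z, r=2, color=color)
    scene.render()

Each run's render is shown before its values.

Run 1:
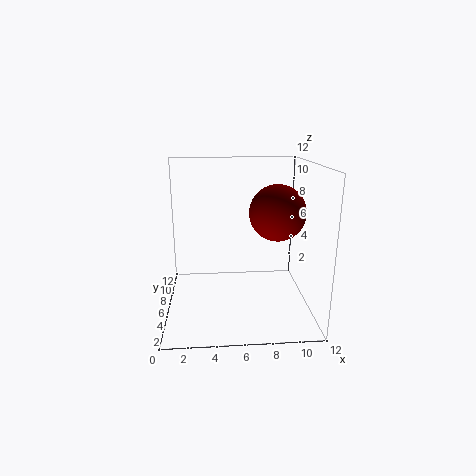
pos_x = 8.5, pos_y = 2.5, pos_z = 9, color = 'maroon'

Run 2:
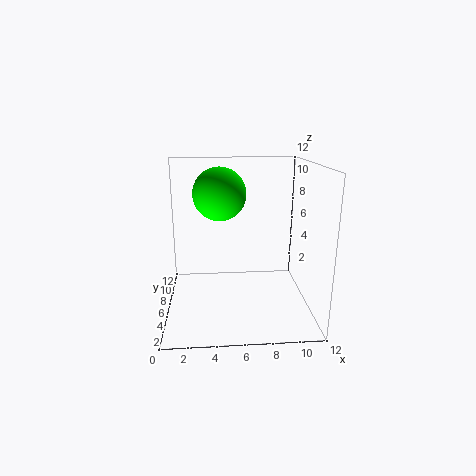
pos_x = 4.5, pos_y = 4.5, pos_z = 10, color = 'lime'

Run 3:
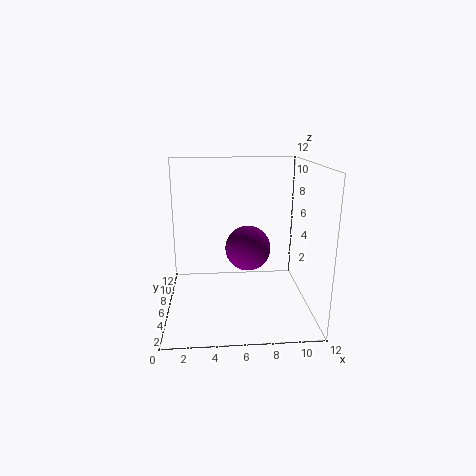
pos_x = 7, pos_y = 7.5, pos_z = 4.5, color = 'purple'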